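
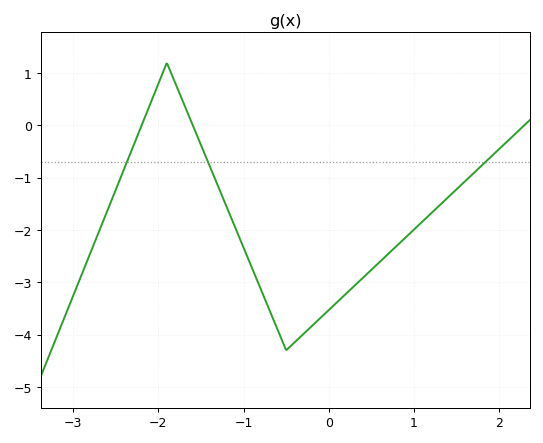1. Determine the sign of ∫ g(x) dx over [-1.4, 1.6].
negative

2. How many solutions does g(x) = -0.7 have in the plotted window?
3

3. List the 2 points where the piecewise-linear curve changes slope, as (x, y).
(-1.9, 1.2); (-0.5, -4.3)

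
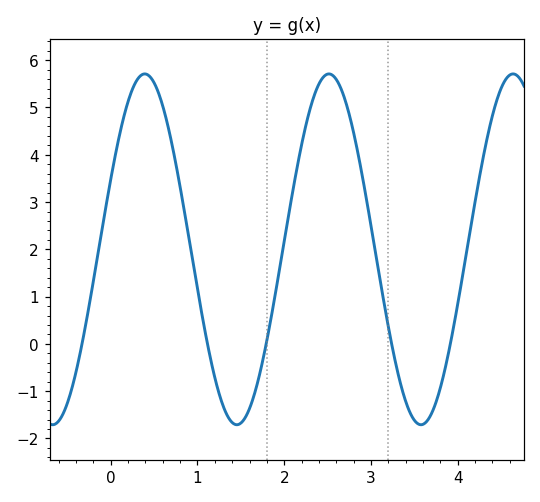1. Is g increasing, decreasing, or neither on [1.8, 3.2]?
neither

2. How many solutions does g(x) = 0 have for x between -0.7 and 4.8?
5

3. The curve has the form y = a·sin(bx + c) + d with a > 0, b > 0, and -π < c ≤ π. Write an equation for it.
y = 3.71sin(2.96x + 0.41) + 2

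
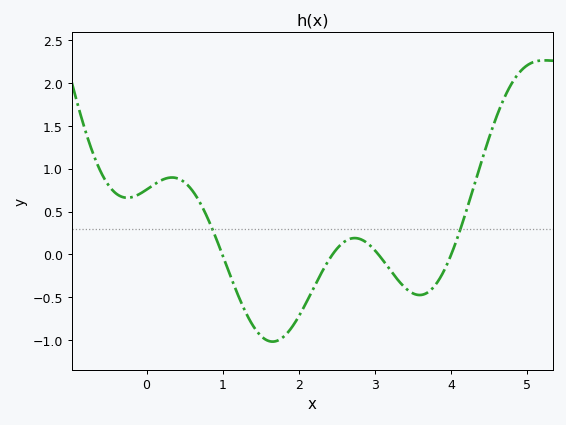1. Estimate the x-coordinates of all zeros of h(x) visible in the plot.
1, 2.4, 3, 4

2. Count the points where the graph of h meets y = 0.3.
2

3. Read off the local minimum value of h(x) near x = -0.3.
0.65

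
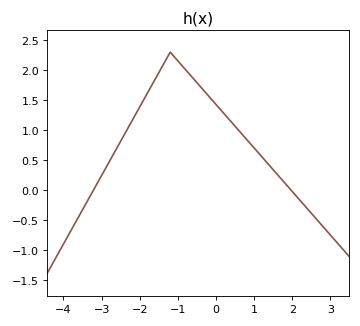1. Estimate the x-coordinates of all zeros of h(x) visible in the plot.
-3.21, 1.97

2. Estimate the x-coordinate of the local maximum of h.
-1.2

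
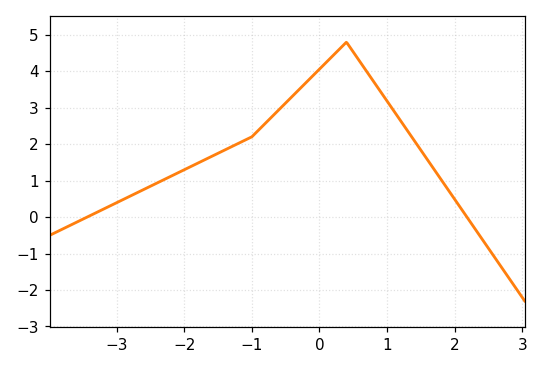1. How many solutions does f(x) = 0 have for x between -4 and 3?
2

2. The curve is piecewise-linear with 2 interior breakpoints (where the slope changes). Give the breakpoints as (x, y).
(-1, 2.2); (0.4, 4.8)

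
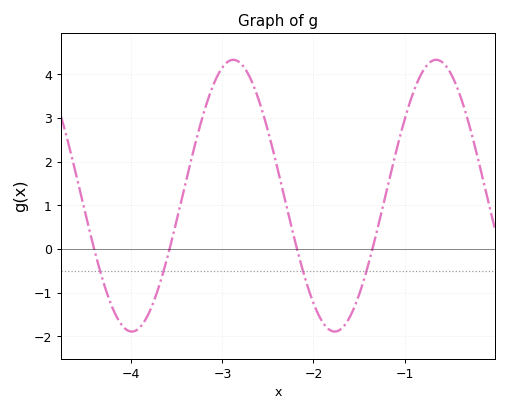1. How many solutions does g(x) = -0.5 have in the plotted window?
4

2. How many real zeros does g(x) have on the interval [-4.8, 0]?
4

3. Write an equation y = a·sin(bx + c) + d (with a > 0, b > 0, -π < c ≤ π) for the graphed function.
y = 3.11sin(2.82x - 2.87) + 1.22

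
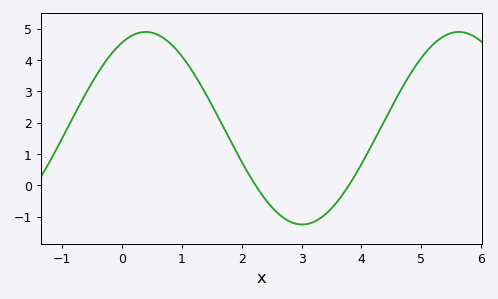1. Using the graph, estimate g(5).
4.1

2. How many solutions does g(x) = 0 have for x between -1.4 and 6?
2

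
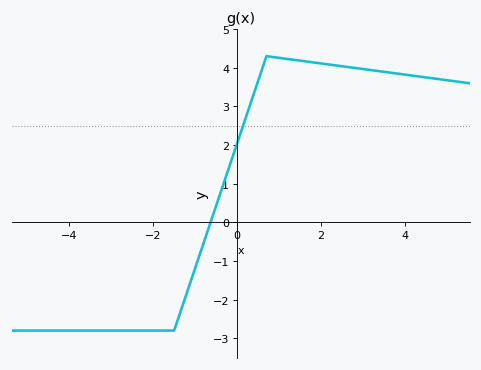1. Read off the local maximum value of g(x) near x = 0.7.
4.3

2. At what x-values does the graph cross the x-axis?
-0.6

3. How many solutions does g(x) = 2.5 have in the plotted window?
1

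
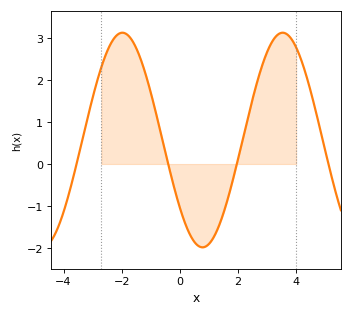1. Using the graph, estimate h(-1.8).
3.07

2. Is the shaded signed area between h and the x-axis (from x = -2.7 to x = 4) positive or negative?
positive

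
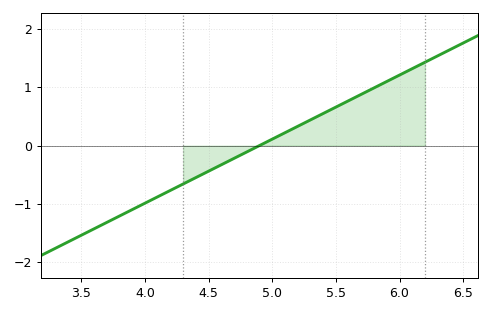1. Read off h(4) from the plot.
-0.99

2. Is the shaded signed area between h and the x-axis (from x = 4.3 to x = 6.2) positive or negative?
positive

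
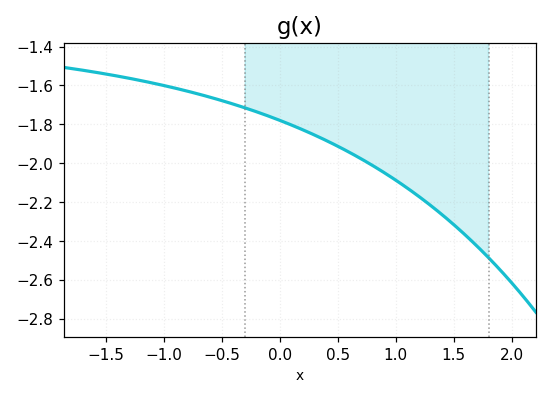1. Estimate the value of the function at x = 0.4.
-1.88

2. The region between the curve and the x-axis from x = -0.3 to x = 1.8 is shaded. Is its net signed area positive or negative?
negative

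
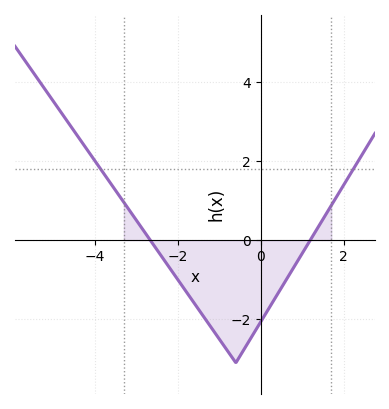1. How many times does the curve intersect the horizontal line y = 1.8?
2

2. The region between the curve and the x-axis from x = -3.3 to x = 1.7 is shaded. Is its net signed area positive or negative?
negative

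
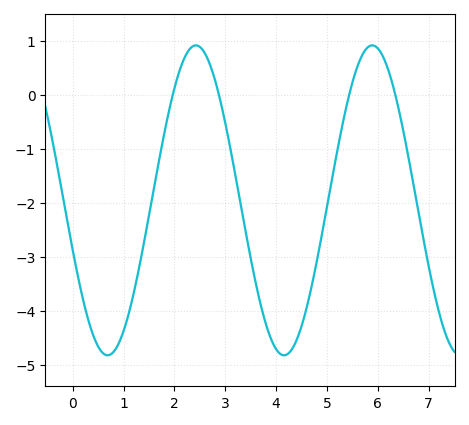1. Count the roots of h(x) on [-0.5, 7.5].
4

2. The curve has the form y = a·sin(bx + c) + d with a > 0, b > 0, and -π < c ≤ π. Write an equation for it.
y = 2.87sin(1.8x - 2.8) - 1.95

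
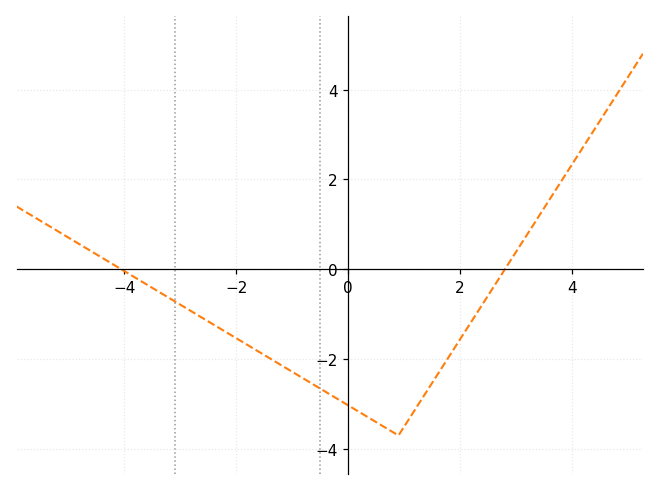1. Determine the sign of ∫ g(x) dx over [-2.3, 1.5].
negative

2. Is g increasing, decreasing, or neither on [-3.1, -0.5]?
decreasing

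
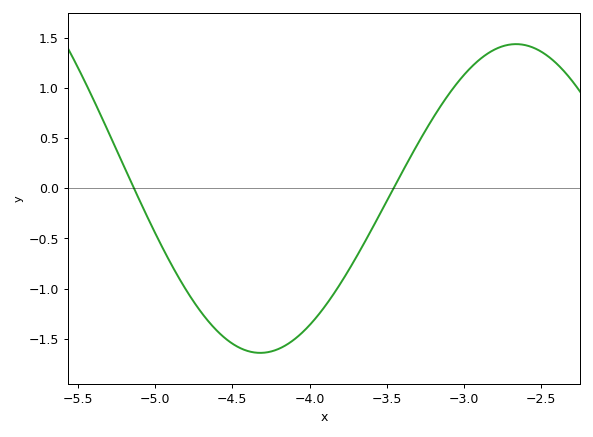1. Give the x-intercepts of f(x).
-5.14, -3.46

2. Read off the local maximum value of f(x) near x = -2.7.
1.44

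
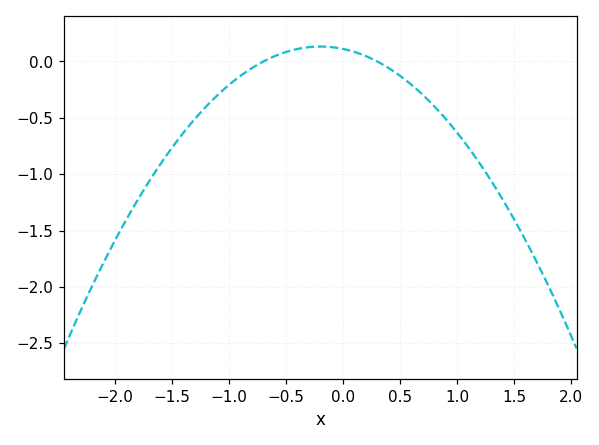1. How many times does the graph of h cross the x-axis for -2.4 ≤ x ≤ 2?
2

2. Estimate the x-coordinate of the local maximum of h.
-0.2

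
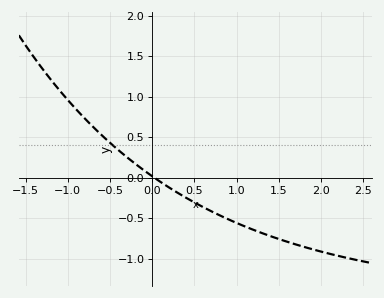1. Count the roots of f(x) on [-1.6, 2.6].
1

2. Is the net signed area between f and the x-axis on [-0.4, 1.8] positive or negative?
negative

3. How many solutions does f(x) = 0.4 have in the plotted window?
1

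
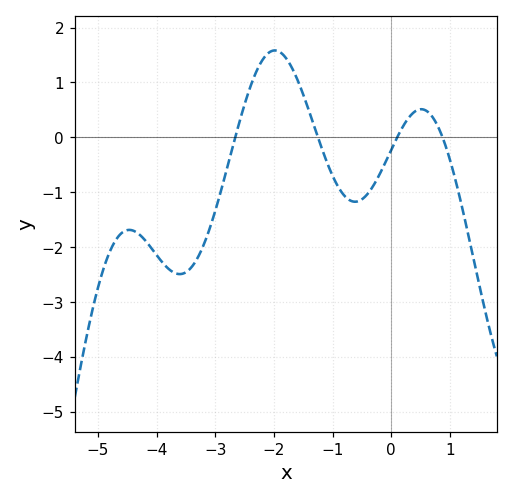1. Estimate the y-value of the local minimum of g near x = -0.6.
-1.2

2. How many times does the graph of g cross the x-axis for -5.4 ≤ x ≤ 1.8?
4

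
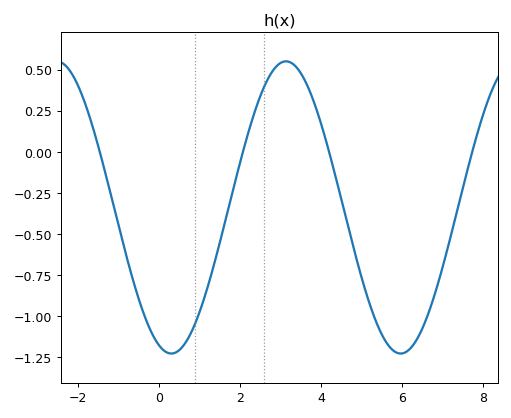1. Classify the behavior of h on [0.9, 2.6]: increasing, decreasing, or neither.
increasing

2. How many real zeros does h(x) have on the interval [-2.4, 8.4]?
4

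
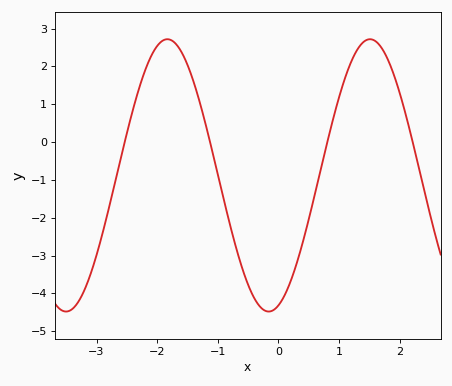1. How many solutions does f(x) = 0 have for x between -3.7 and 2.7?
4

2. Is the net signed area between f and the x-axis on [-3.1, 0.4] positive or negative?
negative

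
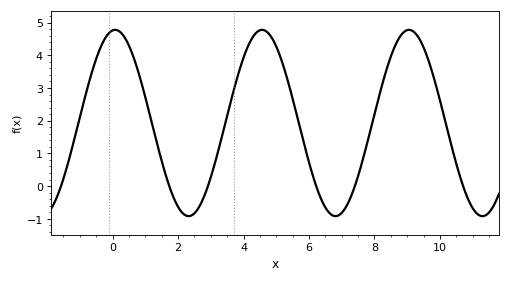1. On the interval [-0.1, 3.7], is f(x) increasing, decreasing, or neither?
neither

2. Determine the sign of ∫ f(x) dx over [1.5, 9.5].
positive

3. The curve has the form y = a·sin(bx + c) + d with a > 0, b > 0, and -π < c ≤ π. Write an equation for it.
y = 2.85sin(1.4x + 1.46) + 1.93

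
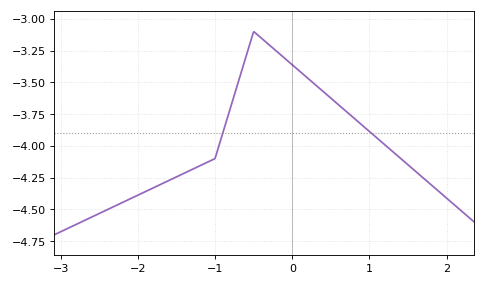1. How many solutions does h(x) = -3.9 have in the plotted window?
2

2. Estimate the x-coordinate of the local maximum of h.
-0.499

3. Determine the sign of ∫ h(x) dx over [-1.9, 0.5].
negative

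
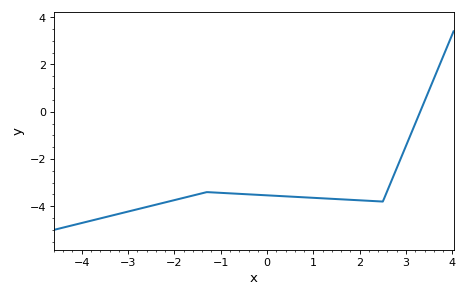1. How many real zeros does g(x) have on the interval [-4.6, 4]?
1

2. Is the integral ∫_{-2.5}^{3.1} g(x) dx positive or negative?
negative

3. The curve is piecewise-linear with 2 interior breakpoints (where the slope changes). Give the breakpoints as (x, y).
(-1.3, -3.4); (2.5, -3.8)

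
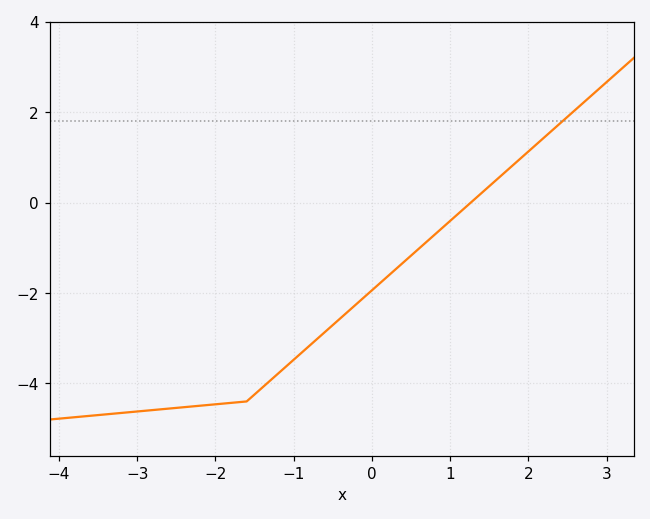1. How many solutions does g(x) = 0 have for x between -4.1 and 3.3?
1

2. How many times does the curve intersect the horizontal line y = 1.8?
1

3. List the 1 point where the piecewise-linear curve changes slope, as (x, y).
(-1.6, -4.4)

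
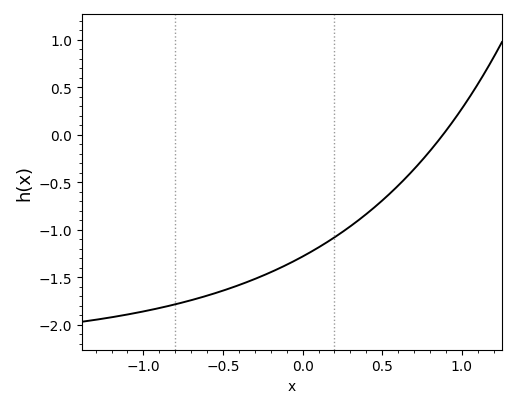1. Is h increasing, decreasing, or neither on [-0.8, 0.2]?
increasing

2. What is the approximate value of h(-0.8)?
-1.8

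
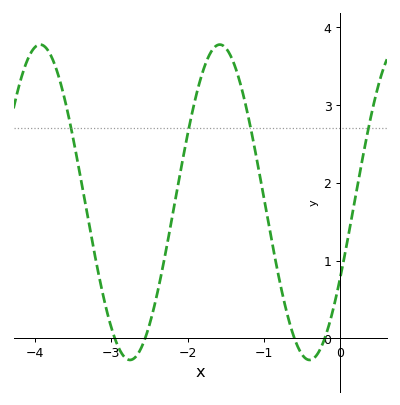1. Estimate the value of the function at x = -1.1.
2.3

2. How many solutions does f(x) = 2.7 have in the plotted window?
4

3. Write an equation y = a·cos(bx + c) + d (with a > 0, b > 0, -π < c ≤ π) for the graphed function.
y = 2.03cos(2.7x - 2.1) + 1.75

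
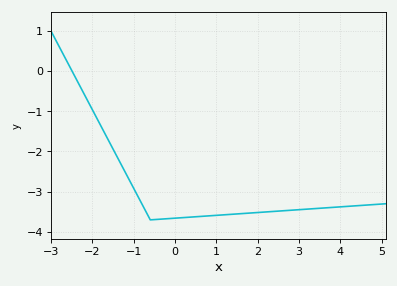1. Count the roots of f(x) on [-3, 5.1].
1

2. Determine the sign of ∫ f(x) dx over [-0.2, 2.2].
negative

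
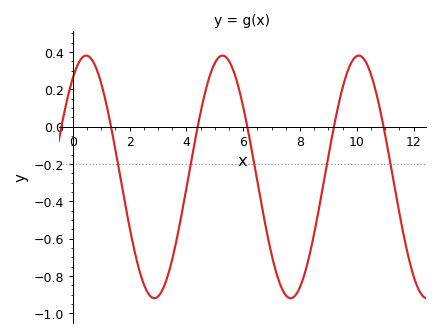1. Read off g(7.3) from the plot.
-0.84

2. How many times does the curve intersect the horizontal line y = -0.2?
5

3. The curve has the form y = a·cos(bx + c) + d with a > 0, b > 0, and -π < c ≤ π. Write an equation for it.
y = 0.65cos(1.3x - 0.62) - 0.27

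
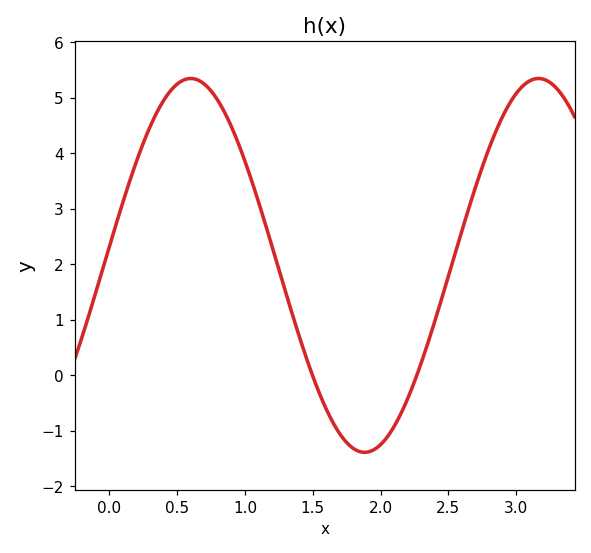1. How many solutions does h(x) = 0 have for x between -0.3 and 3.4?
2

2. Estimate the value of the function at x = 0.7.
5.3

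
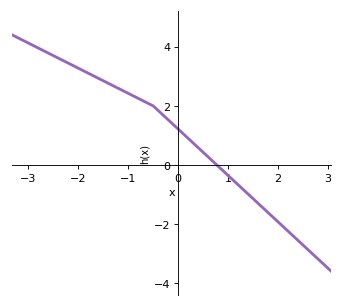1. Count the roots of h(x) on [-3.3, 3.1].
1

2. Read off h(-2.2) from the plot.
3.4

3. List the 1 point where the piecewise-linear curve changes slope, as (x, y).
(-0.5, 2)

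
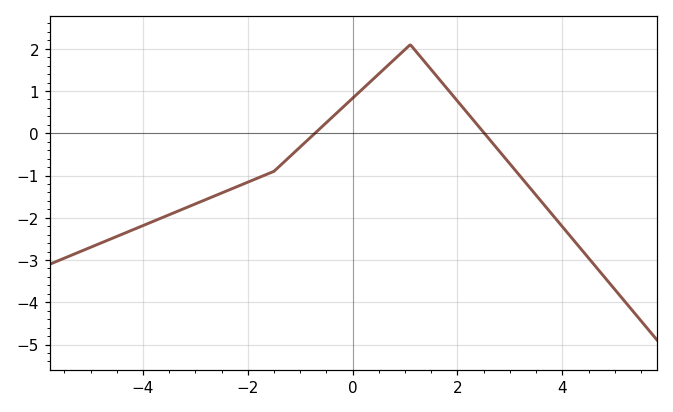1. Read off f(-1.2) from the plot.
-0.554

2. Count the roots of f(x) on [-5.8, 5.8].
2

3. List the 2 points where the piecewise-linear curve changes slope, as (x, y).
(-1.5, -0.9); (1.1, 2.1)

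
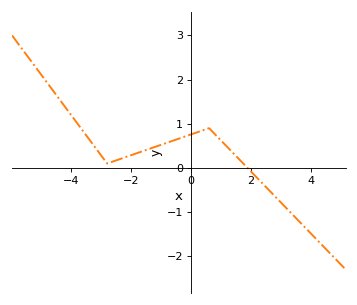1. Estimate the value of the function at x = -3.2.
0.5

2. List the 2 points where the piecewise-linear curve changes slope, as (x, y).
(-2.8, 0.1); (0.6, 0.9)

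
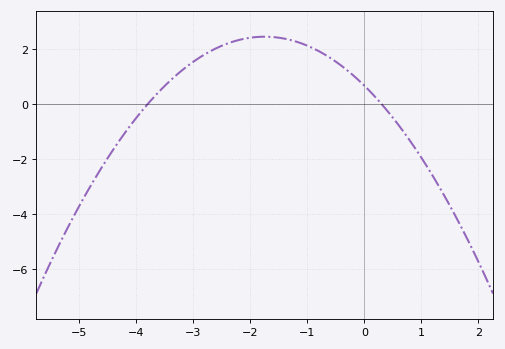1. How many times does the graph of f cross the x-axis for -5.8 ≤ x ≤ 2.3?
2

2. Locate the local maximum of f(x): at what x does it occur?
-1.8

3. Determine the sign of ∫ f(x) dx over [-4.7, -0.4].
positive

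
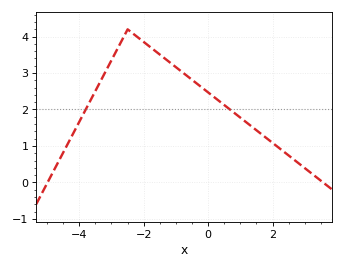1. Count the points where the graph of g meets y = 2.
2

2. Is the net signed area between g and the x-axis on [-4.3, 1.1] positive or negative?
positive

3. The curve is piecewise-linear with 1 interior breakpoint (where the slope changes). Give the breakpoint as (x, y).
(-2.5, 4.2)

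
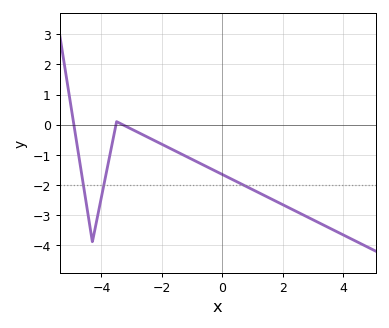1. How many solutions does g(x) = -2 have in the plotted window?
3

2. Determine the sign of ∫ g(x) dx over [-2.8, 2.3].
negative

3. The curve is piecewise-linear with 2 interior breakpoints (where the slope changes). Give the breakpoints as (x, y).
(-4.3, -3.9); (-3.5, 0.1)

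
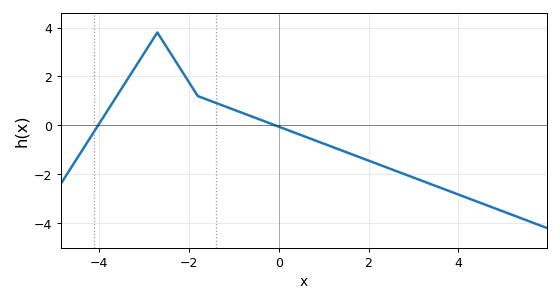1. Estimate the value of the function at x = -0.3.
0.159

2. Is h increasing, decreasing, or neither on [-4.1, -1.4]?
neither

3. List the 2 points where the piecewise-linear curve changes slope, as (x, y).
(-2.7, 3.8); (-1.8, 1.2)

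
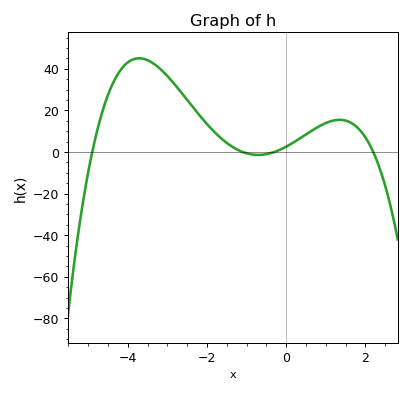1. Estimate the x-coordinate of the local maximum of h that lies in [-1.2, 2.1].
1.35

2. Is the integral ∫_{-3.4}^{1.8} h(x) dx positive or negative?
positive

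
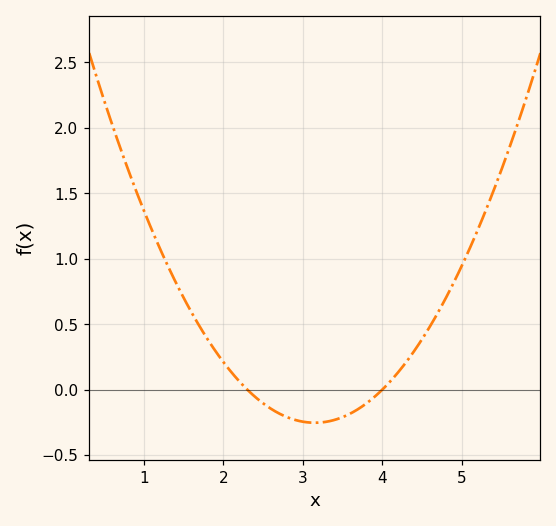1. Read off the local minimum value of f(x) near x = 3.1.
-0.253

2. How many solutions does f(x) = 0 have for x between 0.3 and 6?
2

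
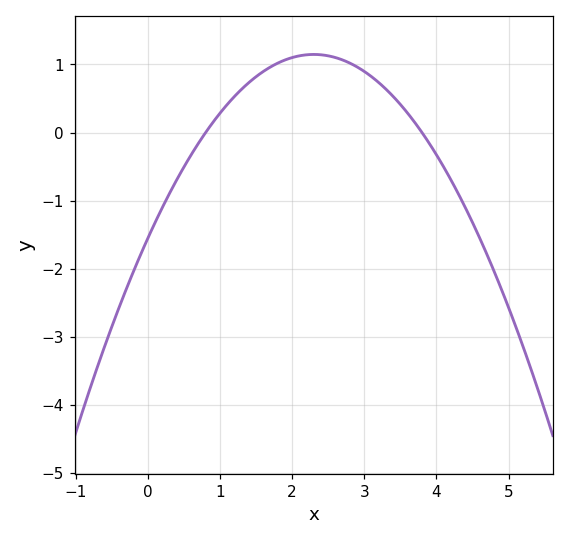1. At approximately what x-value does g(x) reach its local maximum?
2.3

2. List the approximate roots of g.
0.8, 3.8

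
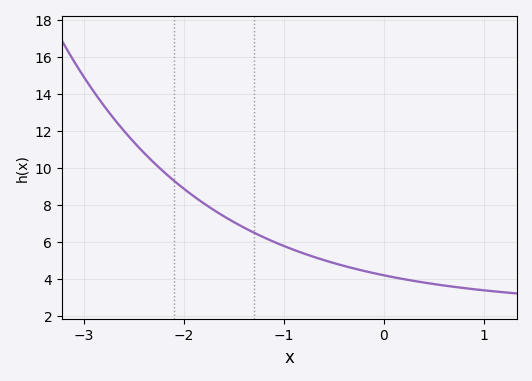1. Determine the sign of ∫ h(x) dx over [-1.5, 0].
positive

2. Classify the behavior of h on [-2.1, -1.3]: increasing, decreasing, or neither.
decreasing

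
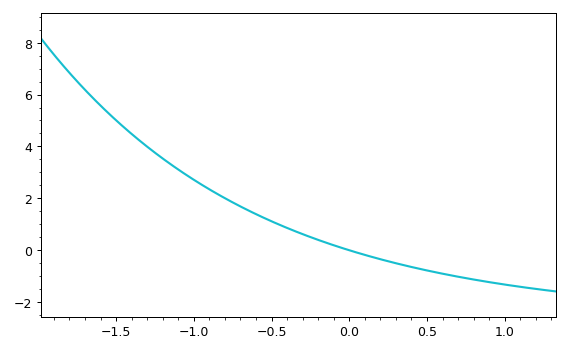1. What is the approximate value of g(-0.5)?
1.2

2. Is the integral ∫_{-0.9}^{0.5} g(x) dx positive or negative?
positive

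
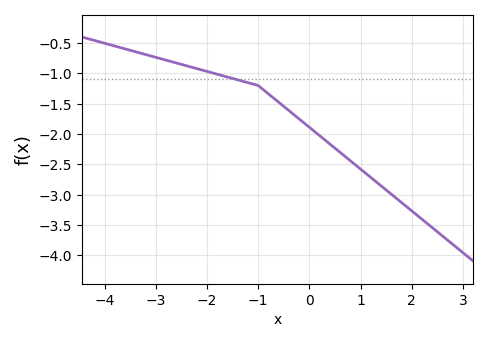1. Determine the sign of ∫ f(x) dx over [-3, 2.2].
negative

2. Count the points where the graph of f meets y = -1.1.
1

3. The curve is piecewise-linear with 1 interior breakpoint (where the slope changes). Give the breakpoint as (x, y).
(-1, -1.2)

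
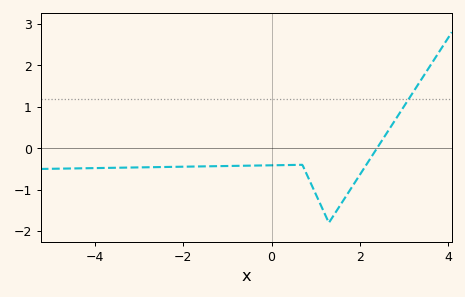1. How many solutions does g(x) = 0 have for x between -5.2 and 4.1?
1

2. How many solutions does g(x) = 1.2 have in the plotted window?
1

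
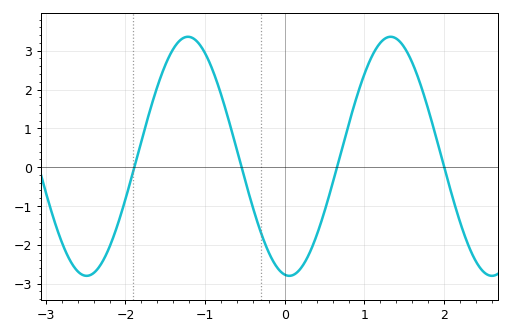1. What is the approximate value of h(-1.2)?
3.4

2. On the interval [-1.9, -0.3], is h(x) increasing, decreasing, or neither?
neither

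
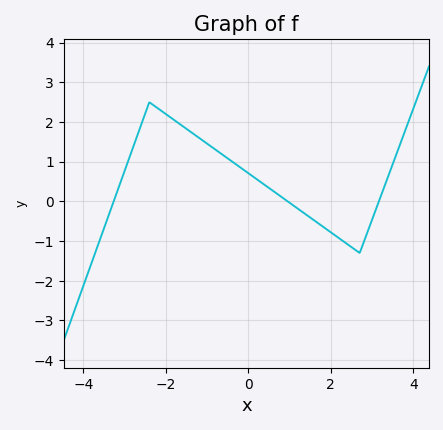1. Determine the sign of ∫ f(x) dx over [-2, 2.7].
positive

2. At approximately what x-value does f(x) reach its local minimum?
2.7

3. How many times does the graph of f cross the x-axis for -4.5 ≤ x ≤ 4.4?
3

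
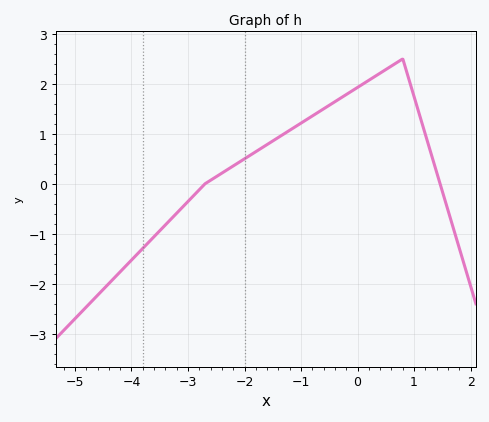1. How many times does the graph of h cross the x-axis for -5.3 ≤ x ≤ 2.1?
2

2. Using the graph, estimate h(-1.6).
0.8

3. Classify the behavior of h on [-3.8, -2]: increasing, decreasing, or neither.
increasing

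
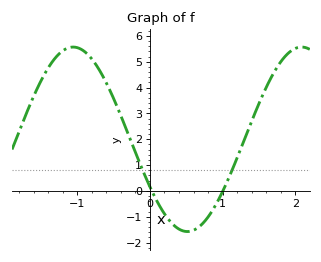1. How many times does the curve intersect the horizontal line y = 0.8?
2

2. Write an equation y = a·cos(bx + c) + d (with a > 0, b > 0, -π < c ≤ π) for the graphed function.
y = 3.57cos(2x + 2.1) + 2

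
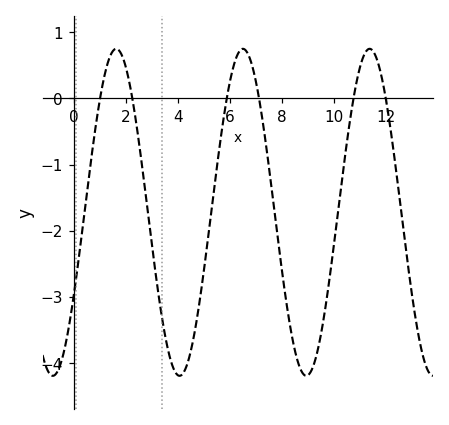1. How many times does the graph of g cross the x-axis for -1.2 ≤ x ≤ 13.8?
6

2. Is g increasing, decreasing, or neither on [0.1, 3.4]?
neither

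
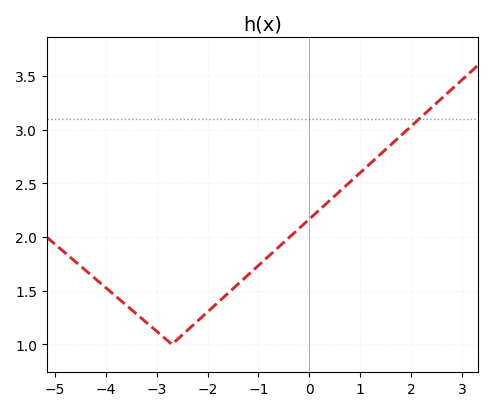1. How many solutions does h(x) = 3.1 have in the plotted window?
1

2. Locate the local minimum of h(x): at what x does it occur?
-2.6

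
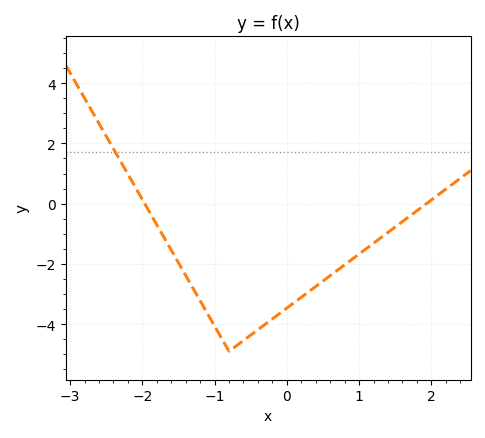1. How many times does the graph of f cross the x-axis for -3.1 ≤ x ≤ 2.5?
2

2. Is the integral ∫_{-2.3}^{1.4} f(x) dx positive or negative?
negative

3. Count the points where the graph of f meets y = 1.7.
1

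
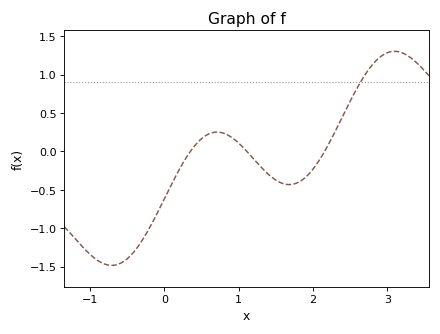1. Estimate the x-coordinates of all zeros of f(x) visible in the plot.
0.4, 1.1, 2.2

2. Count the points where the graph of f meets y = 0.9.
1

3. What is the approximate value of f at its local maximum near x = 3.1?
1.3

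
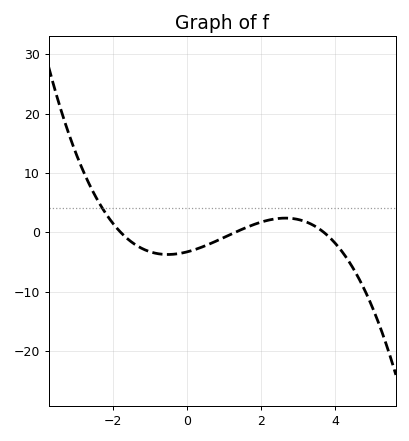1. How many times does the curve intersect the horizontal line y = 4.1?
1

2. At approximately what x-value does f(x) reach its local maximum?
2.66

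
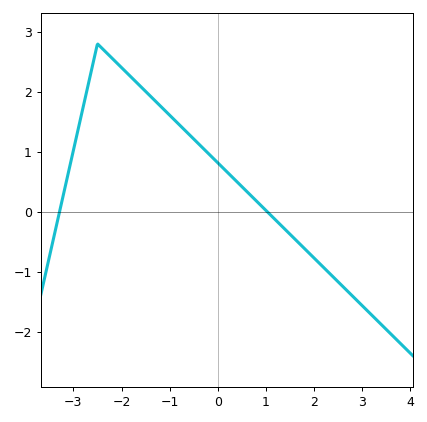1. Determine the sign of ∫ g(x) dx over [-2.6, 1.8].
positive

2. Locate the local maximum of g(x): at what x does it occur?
-2.4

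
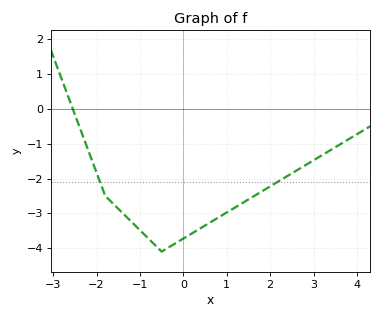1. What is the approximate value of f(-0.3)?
-4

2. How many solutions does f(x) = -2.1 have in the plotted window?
2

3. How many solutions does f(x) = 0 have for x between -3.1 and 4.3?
1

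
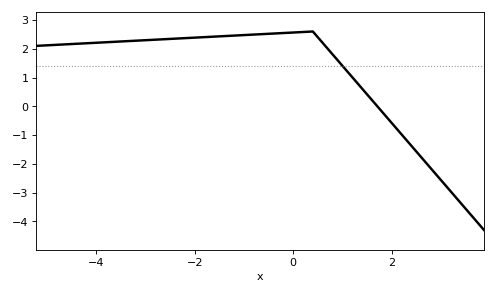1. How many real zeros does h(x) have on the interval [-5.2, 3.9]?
1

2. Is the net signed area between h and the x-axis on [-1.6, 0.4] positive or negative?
positive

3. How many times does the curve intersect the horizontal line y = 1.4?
1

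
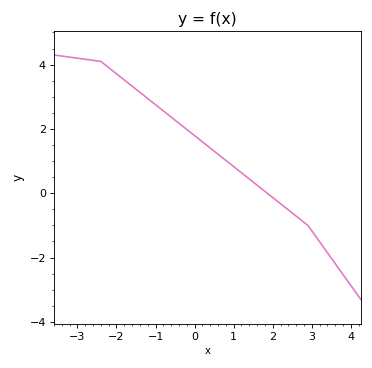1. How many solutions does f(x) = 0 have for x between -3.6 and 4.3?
1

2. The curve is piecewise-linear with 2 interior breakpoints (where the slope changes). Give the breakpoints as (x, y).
(-2.4, 4.1); (2.9, -1)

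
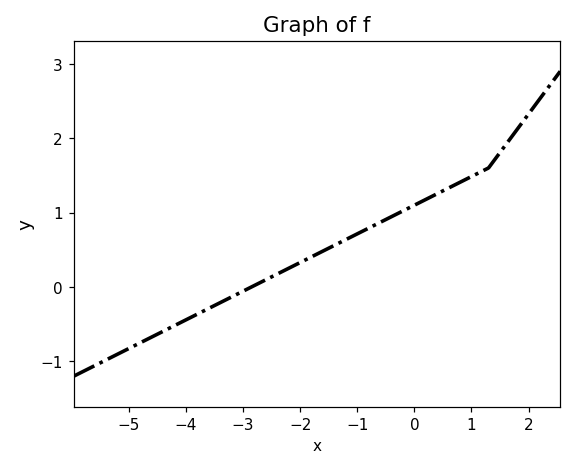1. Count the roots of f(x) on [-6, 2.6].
1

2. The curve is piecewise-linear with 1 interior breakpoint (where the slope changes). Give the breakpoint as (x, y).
(1.3, 1.6)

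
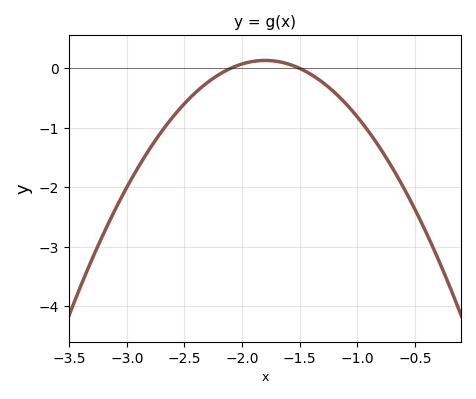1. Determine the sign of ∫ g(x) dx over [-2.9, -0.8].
negative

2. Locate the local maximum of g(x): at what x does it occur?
-1.8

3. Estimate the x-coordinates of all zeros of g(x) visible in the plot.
-2.1, -1.5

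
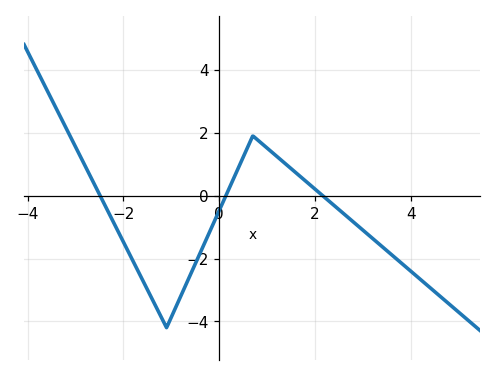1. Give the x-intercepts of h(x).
-2.4, 0.2, 2.2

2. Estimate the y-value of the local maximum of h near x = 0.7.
1.8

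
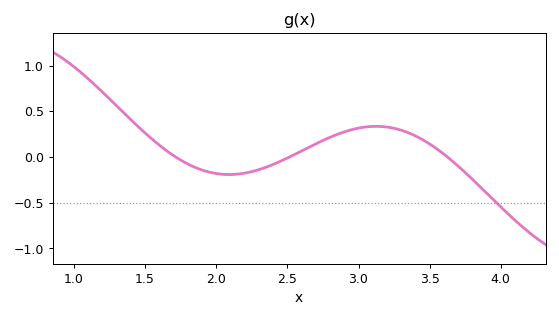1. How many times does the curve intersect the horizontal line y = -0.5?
1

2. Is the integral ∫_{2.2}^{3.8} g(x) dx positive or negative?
positive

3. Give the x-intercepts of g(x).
1.7, 2.5, 3.6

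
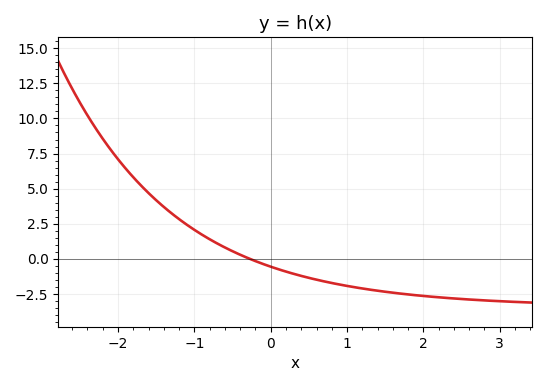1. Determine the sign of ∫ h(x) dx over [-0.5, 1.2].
negative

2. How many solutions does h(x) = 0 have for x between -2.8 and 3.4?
1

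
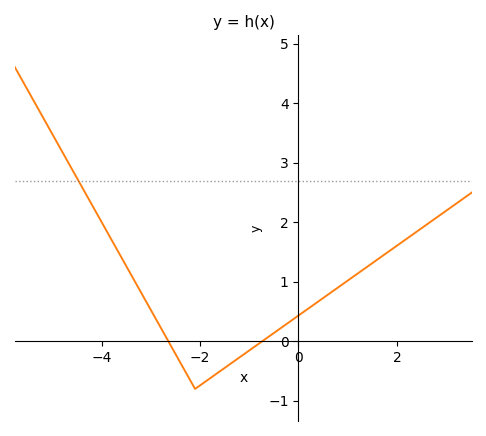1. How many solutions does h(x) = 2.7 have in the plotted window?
1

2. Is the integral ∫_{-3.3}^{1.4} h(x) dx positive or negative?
positive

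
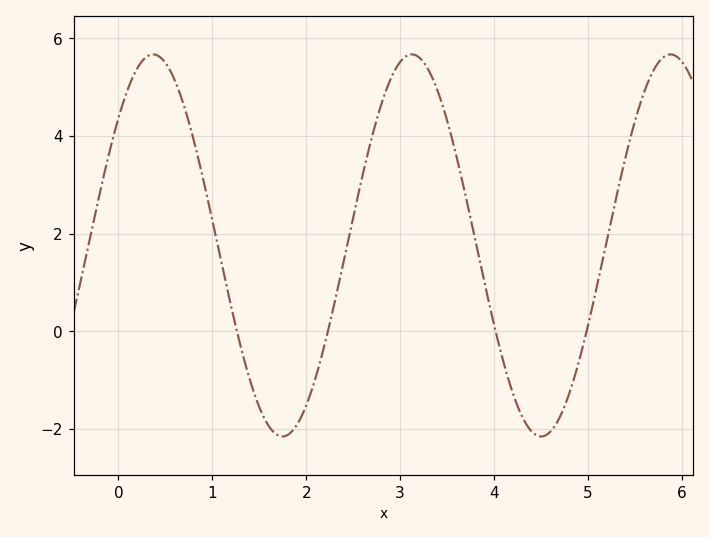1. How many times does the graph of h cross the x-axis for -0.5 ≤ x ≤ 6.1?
4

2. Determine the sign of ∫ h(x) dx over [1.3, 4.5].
positive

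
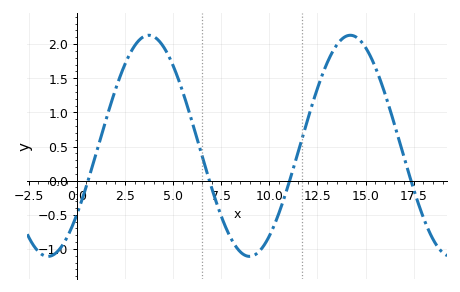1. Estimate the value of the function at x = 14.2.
2.13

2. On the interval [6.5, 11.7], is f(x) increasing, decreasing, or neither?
neither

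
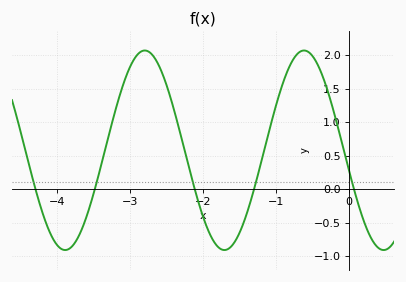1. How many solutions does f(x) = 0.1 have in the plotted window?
5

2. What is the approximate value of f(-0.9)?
1.6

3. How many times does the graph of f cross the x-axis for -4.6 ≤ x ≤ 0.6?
5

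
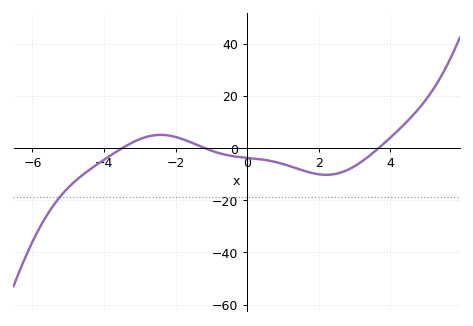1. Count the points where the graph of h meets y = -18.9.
1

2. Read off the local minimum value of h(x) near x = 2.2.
-10.3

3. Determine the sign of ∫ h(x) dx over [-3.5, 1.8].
negative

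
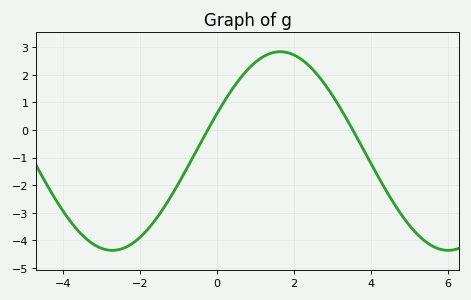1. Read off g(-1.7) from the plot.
-3.45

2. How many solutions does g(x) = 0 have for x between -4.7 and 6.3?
2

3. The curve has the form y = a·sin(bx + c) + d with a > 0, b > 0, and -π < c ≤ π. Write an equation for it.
y = 3.6sin(0.72x + 0.382) - 0.76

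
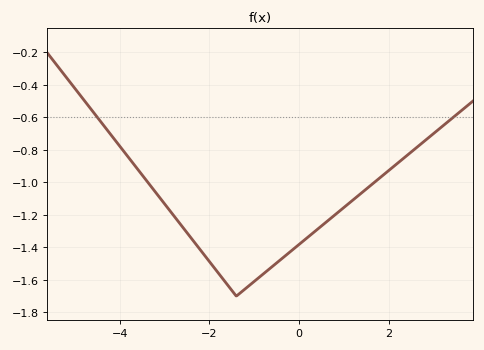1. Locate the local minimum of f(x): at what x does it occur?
-1.4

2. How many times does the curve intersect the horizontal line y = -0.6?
2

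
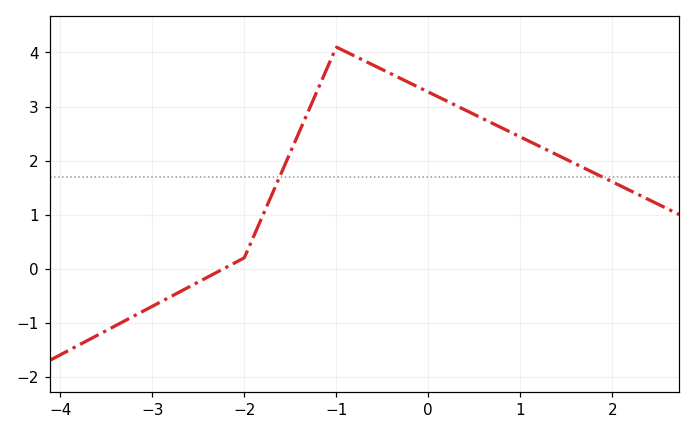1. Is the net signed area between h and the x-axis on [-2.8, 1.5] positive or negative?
positive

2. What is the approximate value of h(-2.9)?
-0.6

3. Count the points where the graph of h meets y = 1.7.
2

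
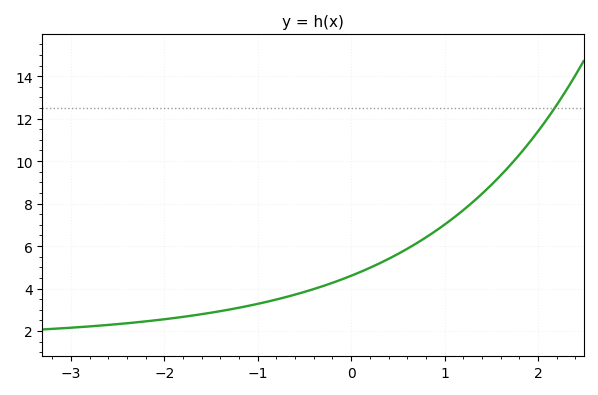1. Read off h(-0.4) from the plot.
3.97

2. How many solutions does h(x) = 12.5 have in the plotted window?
1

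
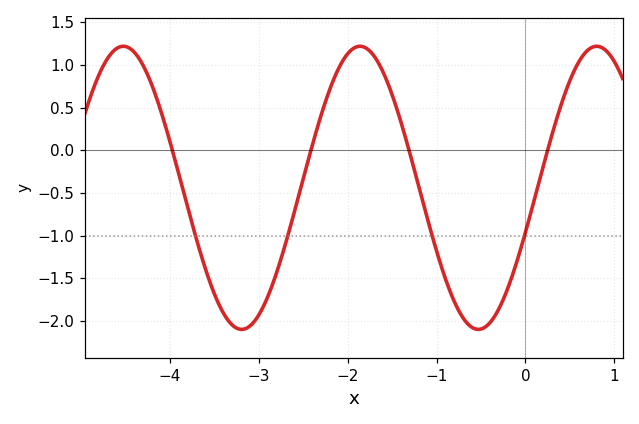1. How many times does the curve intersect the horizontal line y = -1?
4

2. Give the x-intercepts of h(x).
-4, -2.4, -1.3, 0.2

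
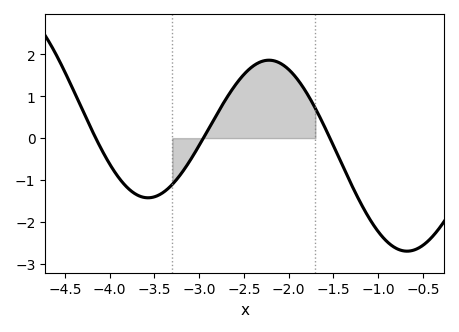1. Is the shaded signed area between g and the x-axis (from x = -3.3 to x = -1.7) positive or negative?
positive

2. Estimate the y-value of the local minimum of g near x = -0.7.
-2.7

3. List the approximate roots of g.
-4.2, -3, -1.5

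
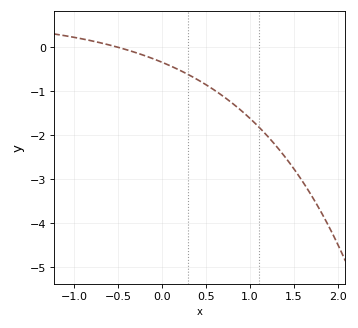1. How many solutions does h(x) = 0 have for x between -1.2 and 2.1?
1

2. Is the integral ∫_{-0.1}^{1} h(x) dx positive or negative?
negative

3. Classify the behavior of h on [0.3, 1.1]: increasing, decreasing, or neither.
decreasing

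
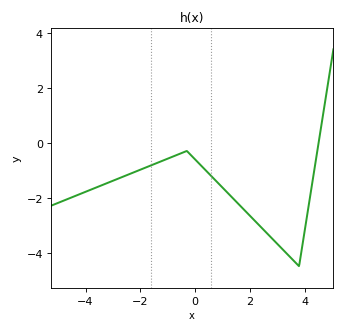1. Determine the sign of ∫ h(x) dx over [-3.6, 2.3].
negative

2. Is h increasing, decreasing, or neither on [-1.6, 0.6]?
neither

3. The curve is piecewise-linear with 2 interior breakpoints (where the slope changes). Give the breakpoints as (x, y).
(-0.3, -0.3); (3.8, -4.5)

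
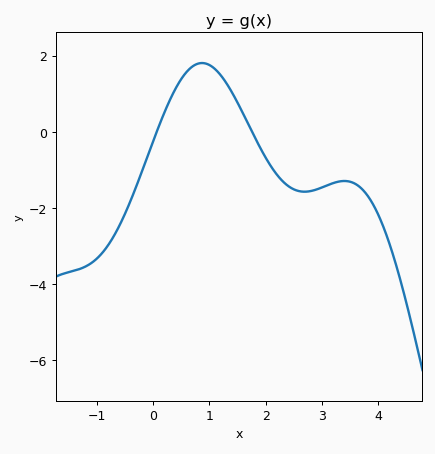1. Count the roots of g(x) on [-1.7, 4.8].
2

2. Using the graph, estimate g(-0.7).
-2.8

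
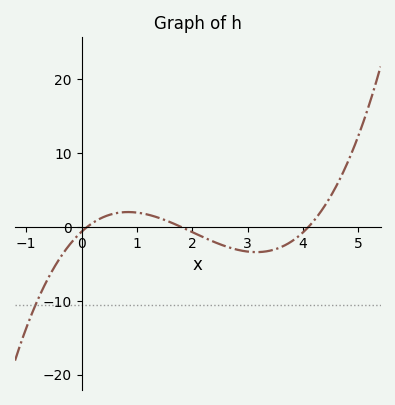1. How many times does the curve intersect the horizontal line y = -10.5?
1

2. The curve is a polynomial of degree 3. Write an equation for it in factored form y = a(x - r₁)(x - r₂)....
y = 0.87(x - 0.1)(x - 1.8)(x - 4.1)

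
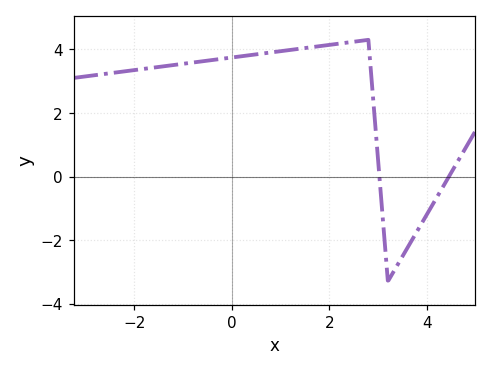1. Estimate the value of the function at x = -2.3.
3.2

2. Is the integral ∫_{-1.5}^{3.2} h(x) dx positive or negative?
positive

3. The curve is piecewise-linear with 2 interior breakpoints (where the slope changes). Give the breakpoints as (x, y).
(2.8, 4.3); (3.2, -3.3)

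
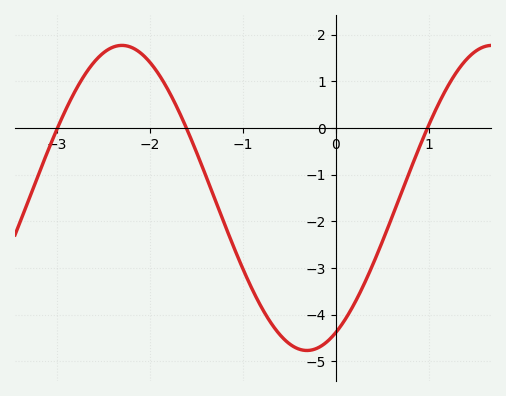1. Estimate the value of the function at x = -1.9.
1.14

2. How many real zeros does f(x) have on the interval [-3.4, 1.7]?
3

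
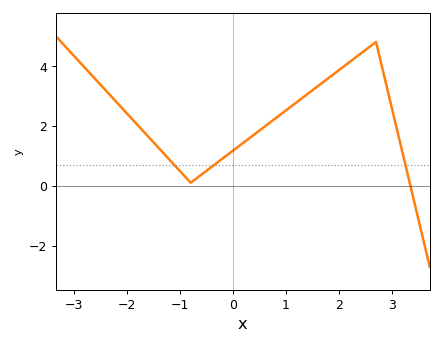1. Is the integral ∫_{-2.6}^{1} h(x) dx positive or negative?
positive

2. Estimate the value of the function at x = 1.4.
3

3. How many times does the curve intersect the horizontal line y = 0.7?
3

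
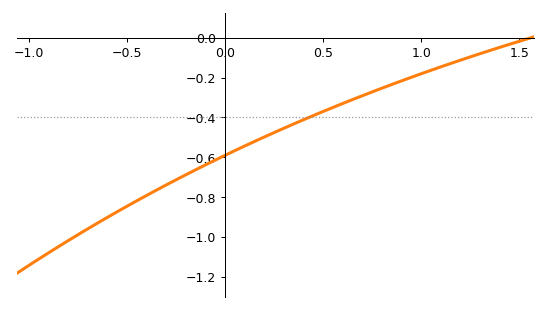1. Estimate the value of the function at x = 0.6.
-0.32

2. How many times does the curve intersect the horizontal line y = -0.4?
1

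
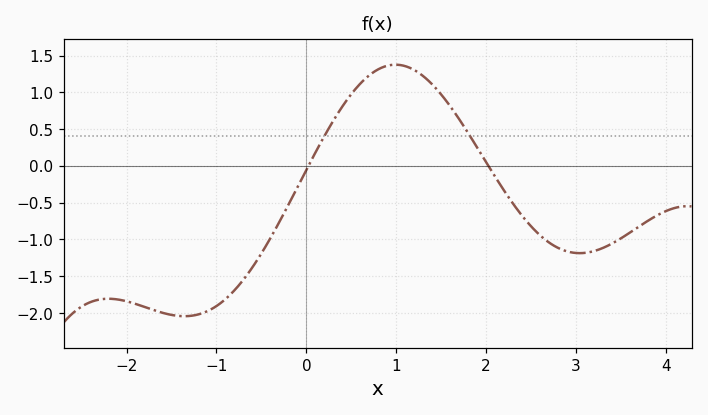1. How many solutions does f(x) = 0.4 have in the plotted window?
2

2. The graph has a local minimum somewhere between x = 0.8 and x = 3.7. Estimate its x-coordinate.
3.04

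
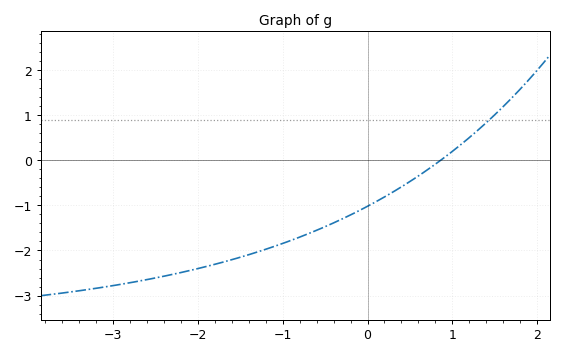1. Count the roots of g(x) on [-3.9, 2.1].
1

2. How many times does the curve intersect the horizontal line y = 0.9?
1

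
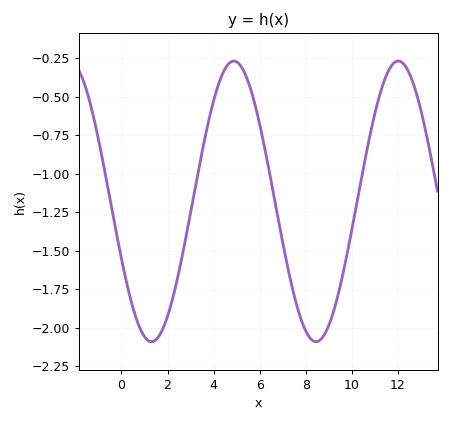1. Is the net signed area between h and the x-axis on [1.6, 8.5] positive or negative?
negative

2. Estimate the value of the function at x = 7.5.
-1.8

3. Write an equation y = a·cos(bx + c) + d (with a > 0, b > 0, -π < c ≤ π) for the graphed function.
y = 0.91cos(0.88x + 2) - 1.18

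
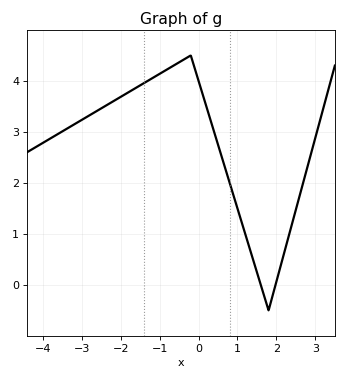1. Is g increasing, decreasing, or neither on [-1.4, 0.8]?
neither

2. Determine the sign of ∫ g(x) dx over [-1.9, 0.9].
positive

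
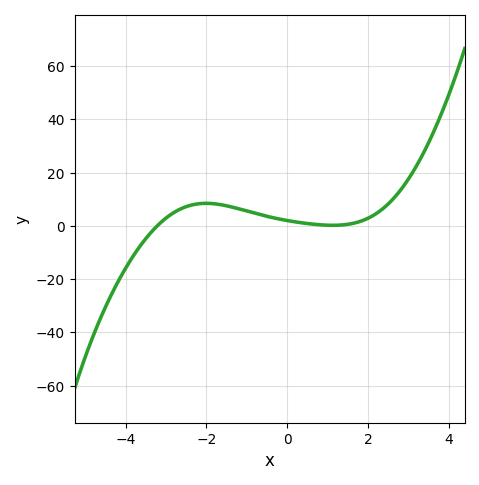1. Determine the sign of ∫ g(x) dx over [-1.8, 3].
positive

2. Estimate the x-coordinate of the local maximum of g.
-2.01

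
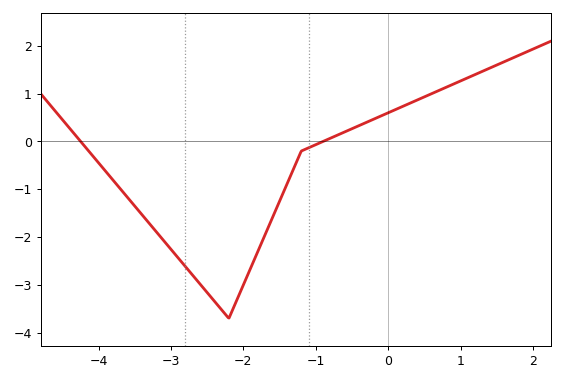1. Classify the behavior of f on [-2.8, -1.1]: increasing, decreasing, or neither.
neither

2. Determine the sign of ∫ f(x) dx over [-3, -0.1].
negative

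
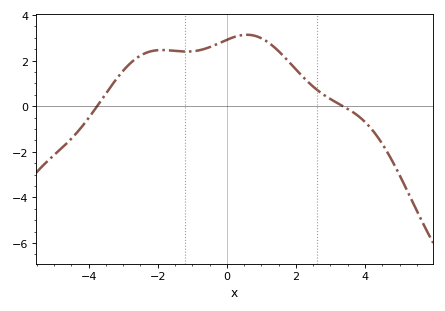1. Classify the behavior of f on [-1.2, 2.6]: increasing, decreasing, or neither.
neither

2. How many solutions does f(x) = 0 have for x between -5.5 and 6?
2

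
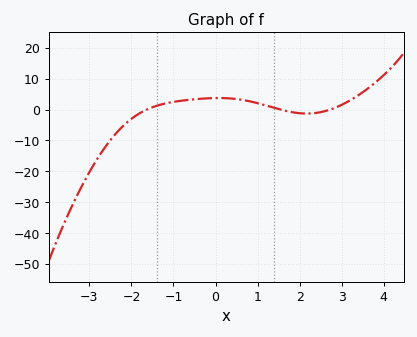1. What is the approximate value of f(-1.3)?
2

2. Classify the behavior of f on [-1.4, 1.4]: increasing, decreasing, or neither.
neither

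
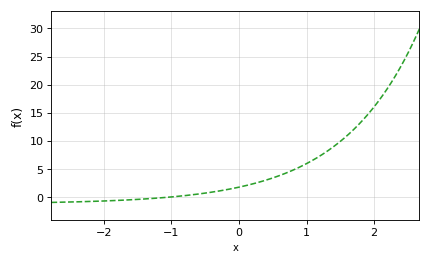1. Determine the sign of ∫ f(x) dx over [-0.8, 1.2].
positive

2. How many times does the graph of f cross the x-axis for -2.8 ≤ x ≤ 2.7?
1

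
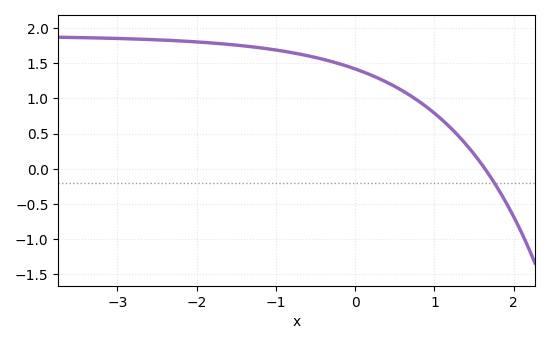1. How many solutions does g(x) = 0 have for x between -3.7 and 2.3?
1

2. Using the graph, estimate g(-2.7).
1.85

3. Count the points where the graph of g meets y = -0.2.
1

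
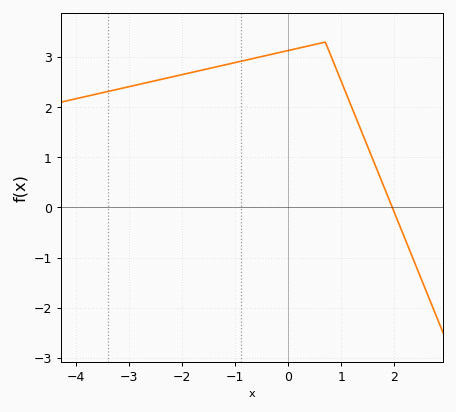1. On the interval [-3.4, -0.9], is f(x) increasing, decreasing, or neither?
increasing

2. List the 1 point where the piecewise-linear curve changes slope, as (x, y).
(0.7, 3.3)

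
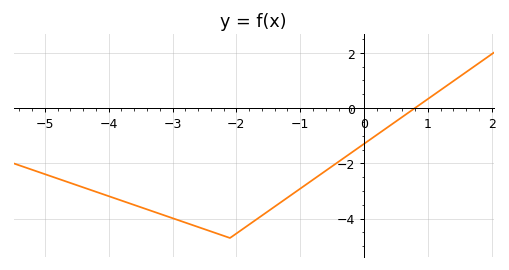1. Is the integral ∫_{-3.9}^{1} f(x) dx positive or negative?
negative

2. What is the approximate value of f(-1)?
-2.9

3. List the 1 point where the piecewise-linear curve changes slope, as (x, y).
(-2.1, -4.7)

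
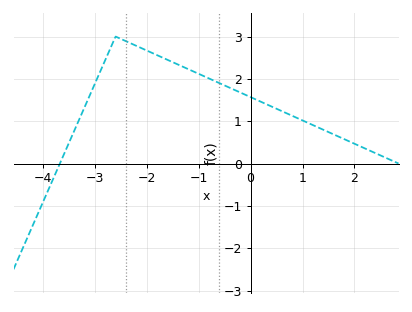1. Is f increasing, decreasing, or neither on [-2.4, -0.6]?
decreasing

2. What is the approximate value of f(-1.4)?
2.3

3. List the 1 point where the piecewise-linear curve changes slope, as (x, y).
(-2.6, 3)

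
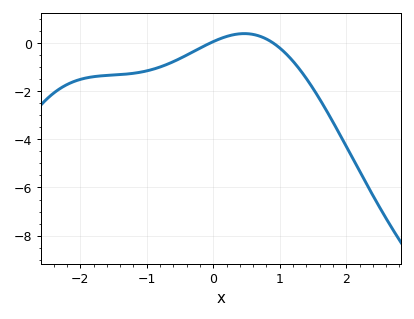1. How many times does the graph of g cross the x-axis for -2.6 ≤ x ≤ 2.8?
2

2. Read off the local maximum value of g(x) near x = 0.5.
0.392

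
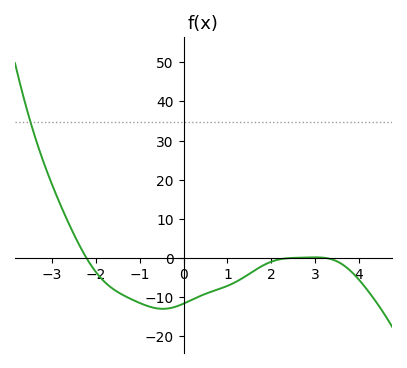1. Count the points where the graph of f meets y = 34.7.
1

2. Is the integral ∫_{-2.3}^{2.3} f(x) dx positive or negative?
negative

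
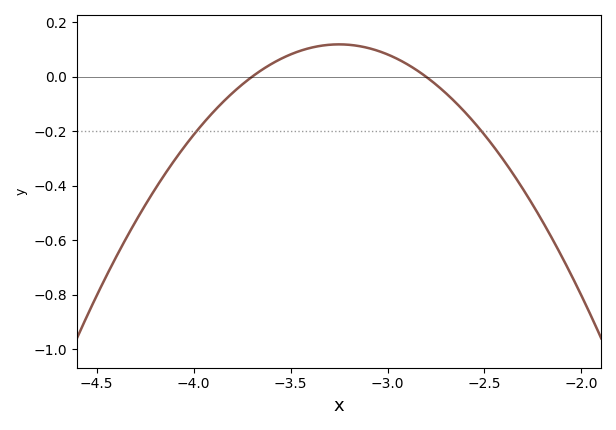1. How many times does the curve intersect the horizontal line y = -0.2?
2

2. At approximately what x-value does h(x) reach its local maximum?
-3.25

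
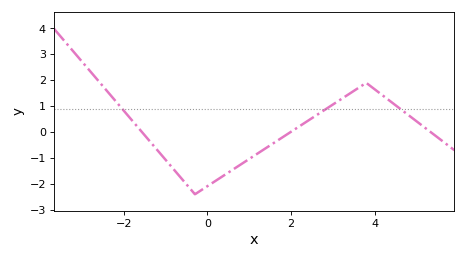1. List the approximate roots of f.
-1.6, 2, 5.4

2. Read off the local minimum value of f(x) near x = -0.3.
-2.4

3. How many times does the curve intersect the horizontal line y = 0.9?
3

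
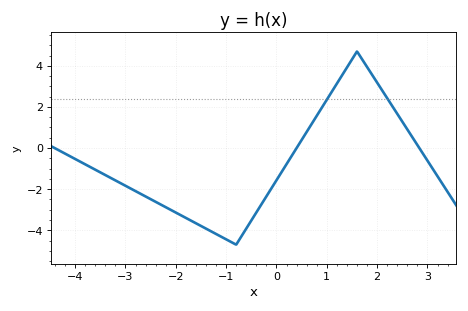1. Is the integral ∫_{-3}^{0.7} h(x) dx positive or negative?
negative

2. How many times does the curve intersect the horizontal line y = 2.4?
2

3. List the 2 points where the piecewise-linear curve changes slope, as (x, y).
(-0.8, -4.7); (1.6, 4.7)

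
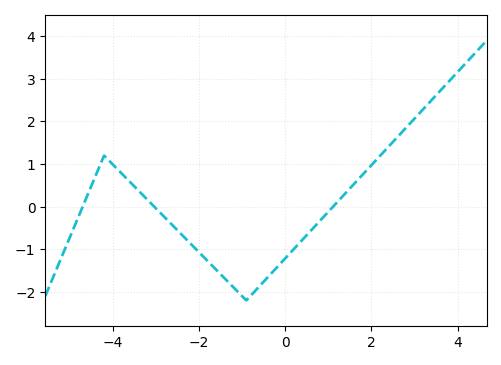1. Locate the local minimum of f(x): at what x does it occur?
-0.9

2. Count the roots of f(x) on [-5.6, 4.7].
3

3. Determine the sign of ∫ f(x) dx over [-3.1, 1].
negative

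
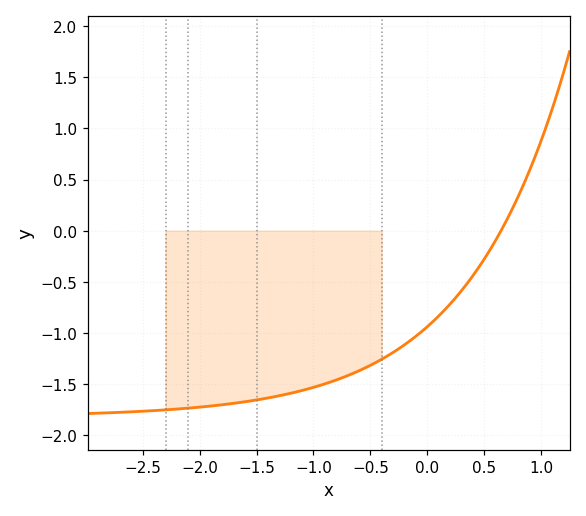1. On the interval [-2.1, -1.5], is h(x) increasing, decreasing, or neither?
increasing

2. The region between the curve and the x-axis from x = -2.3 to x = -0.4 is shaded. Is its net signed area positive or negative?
negative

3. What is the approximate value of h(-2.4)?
-1.75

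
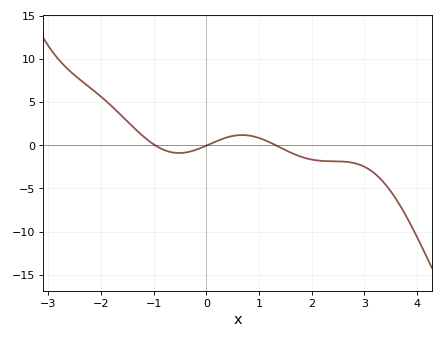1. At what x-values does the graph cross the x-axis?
-1, 0, 1.3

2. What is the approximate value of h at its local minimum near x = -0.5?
-1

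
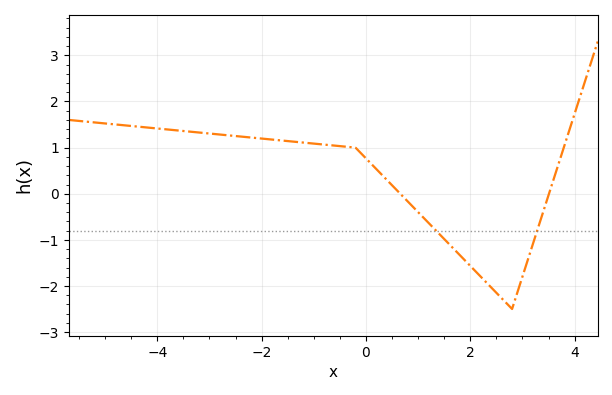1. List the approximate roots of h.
0.6, 3.6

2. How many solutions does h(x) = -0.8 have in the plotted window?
2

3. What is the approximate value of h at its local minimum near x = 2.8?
-2.5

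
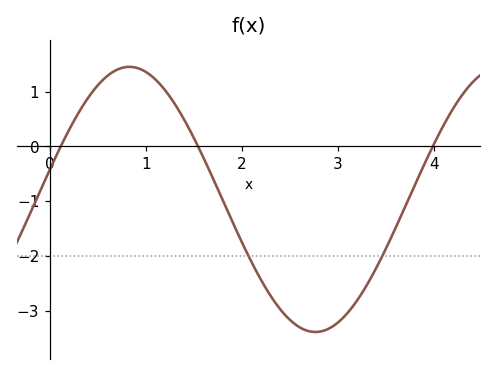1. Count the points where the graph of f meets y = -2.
2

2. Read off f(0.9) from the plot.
1.43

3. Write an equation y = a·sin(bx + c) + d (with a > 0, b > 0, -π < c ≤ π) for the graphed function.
y = 2.42sin(1.62x + 0.23) - 0.97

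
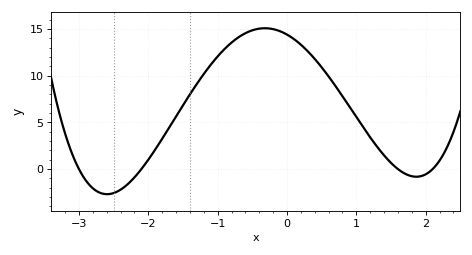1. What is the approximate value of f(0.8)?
7.79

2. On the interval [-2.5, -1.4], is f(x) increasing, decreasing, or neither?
increasing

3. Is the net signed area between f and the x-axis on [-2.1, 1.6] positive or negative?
positive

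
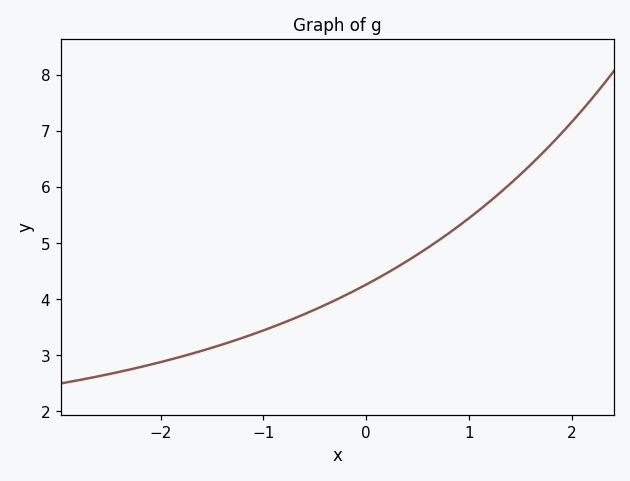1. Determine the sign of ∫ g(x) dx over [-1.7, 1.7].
positive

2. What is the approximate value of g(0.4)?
4.68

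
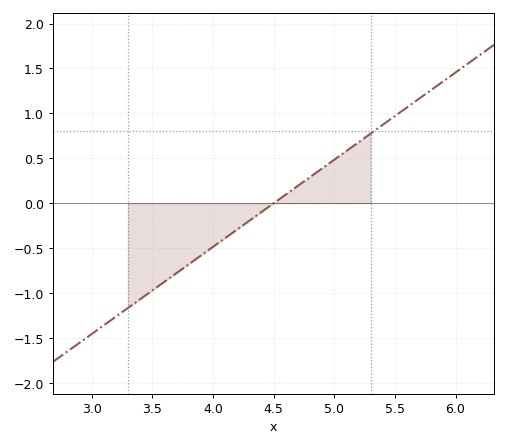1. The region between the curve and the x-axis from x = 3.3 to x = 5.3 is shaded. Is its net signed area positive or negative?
negative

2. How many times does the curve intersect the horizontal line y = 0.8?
1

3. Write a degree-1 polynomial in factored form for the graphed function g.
y = 0.97(x - 4.5)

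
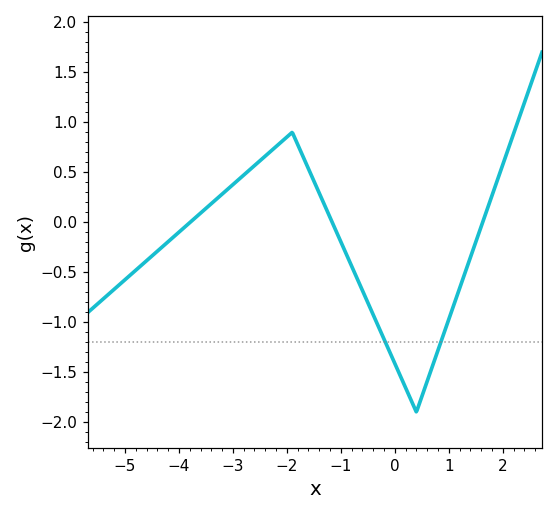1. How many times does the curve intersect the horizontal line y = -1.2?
2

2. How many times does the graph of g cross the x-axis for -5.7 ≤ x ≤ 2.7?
3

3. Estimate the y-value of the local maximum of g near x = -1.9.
0.899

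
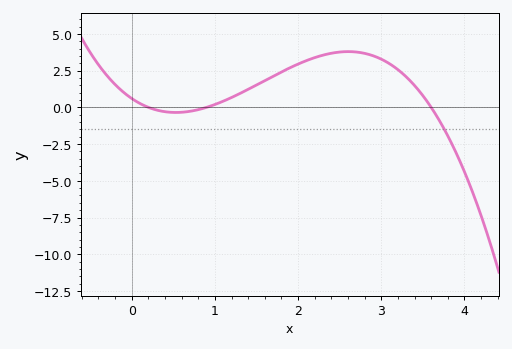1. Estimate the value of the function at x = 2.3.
3.55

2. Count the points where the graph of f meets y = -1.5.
1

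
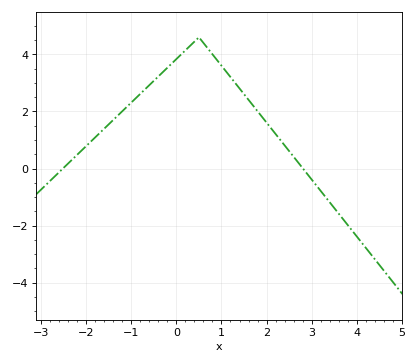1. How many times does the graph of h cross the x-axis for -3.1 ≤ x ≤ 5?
2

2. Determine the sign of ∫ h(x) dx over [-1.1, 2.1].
positive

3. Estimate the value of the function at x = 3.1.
-0.581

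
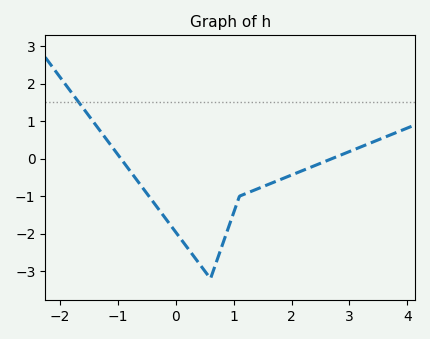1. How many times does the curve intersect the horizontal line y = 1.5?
1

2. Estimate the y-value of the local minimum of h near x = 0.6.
-3.2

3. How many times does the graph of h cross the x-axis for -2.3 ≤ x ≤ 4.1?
2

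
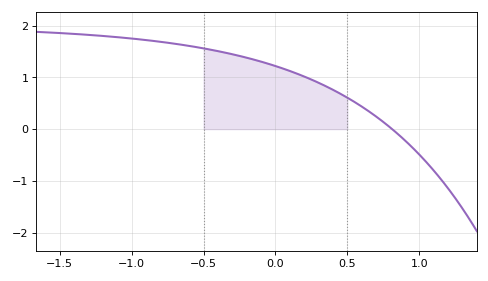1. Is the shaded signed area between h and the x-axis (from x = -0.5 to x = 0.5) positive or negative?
positive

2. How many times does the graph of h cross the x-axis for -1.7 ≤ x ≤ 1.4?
1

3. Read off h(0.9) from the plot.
-0.217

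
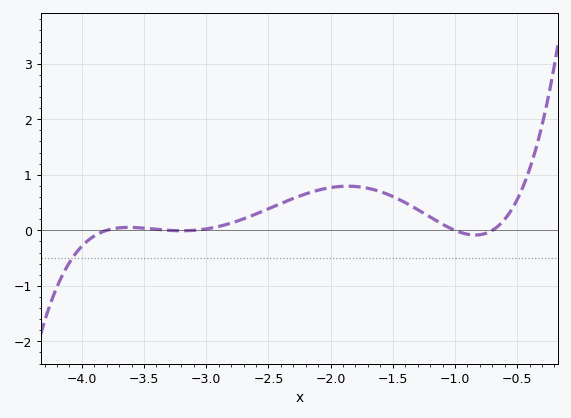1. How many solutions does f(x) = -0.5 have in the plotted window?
1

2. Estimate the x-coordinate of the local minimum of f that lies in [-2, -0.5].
-0.8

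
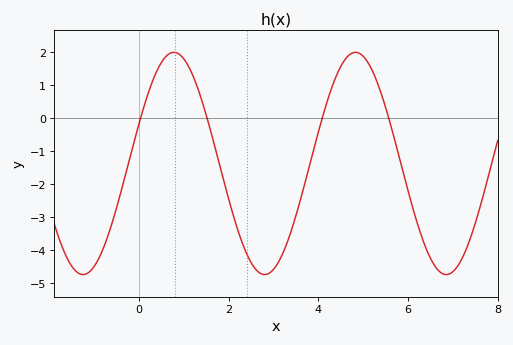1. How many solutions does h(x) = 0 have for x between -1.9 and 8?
4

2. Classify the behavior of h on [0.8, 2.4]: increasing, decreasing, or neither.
decreasing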